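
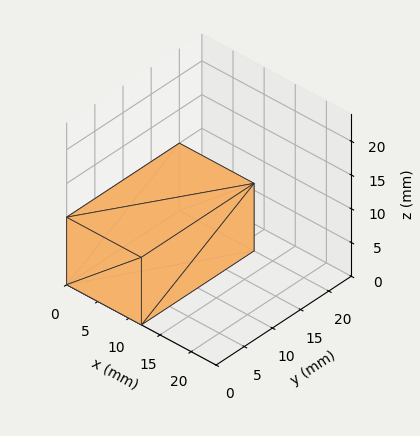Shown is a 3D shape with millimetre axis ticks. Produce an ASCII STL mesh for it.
Reading the render: the shape is a rectangular box, roughly 12 × 20 mm footprint and 10 mm tall (dimensions read to the nearest mm from the axis ticks). For the STL, each face is triangulated and given an outward normal.

solid part
  facet normal 0.0000 0.0000 -1.0000
    outer loop
      vertex 12.0 20.0 0.0
      vertex 12.0 0.0 0.0
      vertex 0.0 0.0 0.0
    endloop
  endfacet
  facet normal 0.0000 0.0000 -1.0000
    outer loop
      vertex 0.0 20.0 0.0
      vertex 12.0 20.0 0.0
      vertex 0.0 0.0 0.0
    endloop
  endfacet
  facet normal 0.0000 0.0000 1.0000
    outer loop
      vertex 0.0 0.0 10.0
      vertex 12.0 0.0 10.0
      vertex 12.0 20.0 10.0
    endloop
  endfacet
  facet normal 0.0000 0.0000 1.0000
    outer loop
      vertex 0.0 0.0 10.0
      vertex 12.0 20.0 10.0
      vertex 0.0 20.0 10.0
    endloop
  endfacet
  facet normal 0.0000 -1.0000 0.0000
    outer loop
      vertex 0.0 0.0 0.0
      vertex 12.0 0.0 0.0
      vertex 12.0 0.0 10.0
    endloop
  endfacet
  facet normal 0.0000 -1.0000 0.0000
    outer loop
      vertex 0.0 0.0 0.0
      vertex 12.0 0.0 10.0
      vertex 0.0 0.0 10.0
    endloop
  endfacet
  facet normal 0.0000 1.0000 0.0000
    outer loop
      vertex 12.0 20.0 10.0
      vertex 12.0 20.0 0.0
      vertex 0.0 20.0 0.0
    endloop
  endfacet
  facet normal 0.0000 1.0000 0.0000
    outer loop
      vertex 0.0 20.0 10.0
      vertex 12.0 20.0 10.0
      vertex 0.0 20.0 0.0
    endloop
  endfacet
  facet normal -1.0000 0.0000 0.0000
    outer loop
      vertex 0.0 20.0 10.0
      vertex 0.0 20.0 0.0
      vertex 0.0 0.0 0.0
    endloop
  endfacet
  facet normal -1.0000 0.0000 0.0000
    outer loop
      vertex 0.0 0.0 10.0
      vertex 0.0 20.0 10.0
      vertex 0.0 0.0 0.0
    endloop
  endfacet
  facet normal 1.0000 0.0000 0.0000
    outer loop
      vertex 12.0 0.0 0.0
      vertex 12.0 20.0 0.0
      vertex 12.0 20.0 10.0
    endloop
  endfacet
  facet normal 1.0000 0.0000 0.0000
    outer loop
      vertex 12.0 0.0 0.0
      vertex 12.0 20.0 10.0
      vertex 12.0 0.0 10.0
    endloop
  endfacet
endsolid part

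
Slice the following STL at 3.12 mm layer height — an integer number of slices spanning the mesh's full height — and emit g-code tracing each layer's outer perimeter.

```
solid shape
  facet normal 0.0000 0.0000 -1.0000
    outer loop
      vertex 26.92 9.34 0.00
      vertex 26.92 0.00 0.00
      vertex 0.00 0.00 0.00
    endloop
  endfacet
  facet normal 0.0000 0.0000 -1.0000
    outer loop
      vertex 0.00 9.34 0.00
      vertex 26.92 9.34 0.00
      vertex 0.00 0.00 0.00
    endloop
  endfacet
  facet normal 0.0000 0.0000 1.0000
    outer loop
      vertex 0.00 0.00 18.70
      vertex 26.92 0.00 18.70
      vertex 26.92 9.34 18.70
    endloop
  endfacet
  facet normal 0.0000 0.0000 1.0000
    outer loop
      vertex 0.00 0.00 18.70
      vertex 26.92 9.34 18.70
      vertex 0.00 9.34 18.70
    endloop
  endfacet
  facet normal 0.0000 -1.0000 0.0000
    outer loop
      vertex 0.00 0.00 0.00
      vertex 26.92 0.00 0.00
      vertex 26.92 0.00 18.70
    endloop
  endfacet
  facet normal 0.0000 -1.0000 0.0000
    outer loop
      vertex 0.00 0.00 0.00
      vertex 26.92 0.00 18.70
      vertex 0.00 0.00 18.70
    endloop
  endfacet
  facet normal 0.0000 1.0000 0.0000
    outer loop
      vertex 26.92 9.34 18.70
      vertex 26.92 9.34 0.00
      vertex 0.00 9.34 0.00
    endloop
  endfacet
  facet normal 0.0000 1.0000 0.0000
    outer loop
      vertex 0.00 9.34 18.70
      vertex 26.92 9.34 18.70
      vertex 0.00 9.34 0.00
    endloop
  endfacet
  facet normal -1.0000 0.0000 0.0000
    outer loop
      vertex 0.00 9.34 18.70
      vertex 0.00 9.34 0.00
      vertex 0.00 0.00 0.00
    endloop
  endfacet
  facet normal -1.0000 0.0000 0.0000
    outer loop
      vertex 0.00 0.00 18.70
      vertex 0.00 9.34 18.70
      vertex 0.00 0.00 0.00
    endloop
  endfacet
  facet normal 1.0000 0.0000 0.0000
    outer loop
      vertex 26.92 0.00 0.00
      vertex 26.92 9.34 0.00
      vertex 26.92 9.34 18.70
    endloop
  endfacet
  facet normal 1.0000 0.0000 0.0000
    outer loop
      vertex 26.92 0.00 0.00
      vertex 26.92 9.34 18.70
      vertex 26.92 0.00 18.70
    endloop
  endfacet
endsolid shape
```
; perimeter-only toolpath
G21 ; units = mm
G90 ; absolute positioning
G28 ; home
; layer 1
G0 Z3.12
G0 X0.00 Y0.00
G1 X26.92 Y0.00
G1 X26.92 Y9.34
G1 X0.00 Y9.34
G1 X0.00 Y0.00
; layer 2
G0 Z6.23
G0 X0.00 Y0.00
G1 X26.92 Y0.00
G1 X26.92 Y9.34
G1 X0.00 Y9.34
G1 X0.00 Y0.00
; layer 3
G0 Z9.35
G0 X0.00 Y0.00
G1 X26.92 Y0.00
G1 X26.92 Y9.34
G1 X0.00 Y9.34
G1 X0.00 Y0.00
; layer 4
G0 Z12.47
G0 X0.00 Y0.00
G1 X26.92 Y0.00
G1 X26.92 Y9.34
G1 X0.00 Y9.34
G1 X0.00 Y0.00
; layer 5
G0 Z15.58
G0 X0.00 Y0.00
G1 X26.92 Y0.00
G1 X26.92 Y9.34
G1 X0.00 Y9.34
G1 X0.00 Y0.00
; layer 6
G0 Z18.70
G0 X0.00 Y0.00
G1 X26.92 Y0.00
G1 X26.92 Y9.34
G1 X0.00 Y9.34
G1 X0.00 Y0.00
M2 ; end

The solid is a rectangular box, roughly 26.9 × 9.34 mm footprint and 18.7 mm tall. Slicing at Δz = 3.12 mm — 6 equal slices spanning the solid's height, so layer i sits at z = i·h/6 — gives 6 non-empty perimeters. Each is a 4-segment closed polygon; G0 lifts to the layer z and rapids to the start vertex, then G1 traces the edges.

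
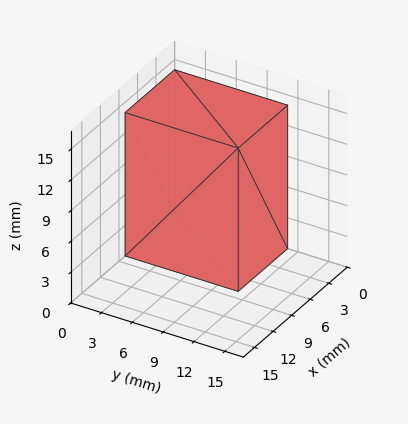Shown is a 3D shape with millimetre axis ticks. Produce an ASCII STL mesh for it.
Reading the render: the shape is a rectangular box, roughly 8 × 11 mm footprint and 14 mm tall (dimensions read to the nearest mm from the axis ticks). For the STL, each face is triangulated and given an outward normal.

solid part
  facet normal 0.0000 0.0000 -1.0000
    outer loop
      vertex 8.000 11.000 0.000
      vertex 8.000 0.000 0.000
      vertex 0.000 0.000 0.000
    endloop
  endfacet
  facet normal 0.0000 0.0000 -1.0000
    outer loop
      vertex 0.000 11.000 0.000
      vertex 8.000 11.000 0.000
      vertex 0.000 0.000 0.000
    endloop
  endfacet
  facet normal 0.0000 0.0000 1.0000
    outer loop
      vertex 0.000 0.000 14.000
      vertex 8.000 0.000 14.000
      vertex 8.000 11.000 14.000
    endloop
  endfacet
  facet normal 0.0000 0.0000 1.0000
    outer loop
      vertex 0.000 0.000 14.000
      vertex 8.000 11.000 14.000
      vertex 0.000 11.000 14.000
    endloop
  endfacet
  facet normal 0.0000 -1.0000 0.0000
    outer loop
      vertex 0.000 0.000 0.000
      vertex 8.000 0.000 0.000
      vertex 8.000 0.000 14.000
    endloop
  endfacet
  facet normal 0.0000 -1.0000 0.0000
    outer loop
      vertex 0.000 0.000 0.000
      vertex 8.000 0.000 14.000
      vertex 0.000 0.000 14.000
    endloop
  endfacet
  facet normal 0.0000 1.0000 0.0000
    outer loop
      vertex 8.000 11.000 14.000
      vertex 8.000 11.000 0.000
      vertex 0.000 11.000 0.000
    endloop
  endfacet
  facet normal 0.0000 1.0000 0.0000
    outer loop
      vertex 0.000 11.000 14.000
      vertex 8.000 11.000 14.000
      vertex 0.000 11.000 0.000
    endloop
  endfacet
  facet normal -1.0000 0.0000 0.0000
    outer loop
      vertex 0.000 11.000 14.000
      vertex 0.000 11.000 0.000
      vertex 0.000 0.000 0.000
    endloop
  endfacet
  facet normal -1.0000 0.0000 0.0000
    outer loop
      vertex 0.000 0.000 14.000
      vertex 0.000 11.000 14.000
      vertex 0.000 0.000 0.000
    endloop
  endfacet
  facet normal 1.0000 0.0000 0.0000
    outer loop
      vertex 8.000 0.000 0.000
      vertex 8.000 11.000 0.000
      vertex 8.000 11.000 14.000
    endloop
  endfacet
  facet normal 1.0000 0.0000 0.0000
    outer loop
      vertex 8.000 0.000 0.000
      vertex 8.000 11.000 14.000
      vertex 8.000 0.000 14.000
    endloop
  endfacet
endsolid part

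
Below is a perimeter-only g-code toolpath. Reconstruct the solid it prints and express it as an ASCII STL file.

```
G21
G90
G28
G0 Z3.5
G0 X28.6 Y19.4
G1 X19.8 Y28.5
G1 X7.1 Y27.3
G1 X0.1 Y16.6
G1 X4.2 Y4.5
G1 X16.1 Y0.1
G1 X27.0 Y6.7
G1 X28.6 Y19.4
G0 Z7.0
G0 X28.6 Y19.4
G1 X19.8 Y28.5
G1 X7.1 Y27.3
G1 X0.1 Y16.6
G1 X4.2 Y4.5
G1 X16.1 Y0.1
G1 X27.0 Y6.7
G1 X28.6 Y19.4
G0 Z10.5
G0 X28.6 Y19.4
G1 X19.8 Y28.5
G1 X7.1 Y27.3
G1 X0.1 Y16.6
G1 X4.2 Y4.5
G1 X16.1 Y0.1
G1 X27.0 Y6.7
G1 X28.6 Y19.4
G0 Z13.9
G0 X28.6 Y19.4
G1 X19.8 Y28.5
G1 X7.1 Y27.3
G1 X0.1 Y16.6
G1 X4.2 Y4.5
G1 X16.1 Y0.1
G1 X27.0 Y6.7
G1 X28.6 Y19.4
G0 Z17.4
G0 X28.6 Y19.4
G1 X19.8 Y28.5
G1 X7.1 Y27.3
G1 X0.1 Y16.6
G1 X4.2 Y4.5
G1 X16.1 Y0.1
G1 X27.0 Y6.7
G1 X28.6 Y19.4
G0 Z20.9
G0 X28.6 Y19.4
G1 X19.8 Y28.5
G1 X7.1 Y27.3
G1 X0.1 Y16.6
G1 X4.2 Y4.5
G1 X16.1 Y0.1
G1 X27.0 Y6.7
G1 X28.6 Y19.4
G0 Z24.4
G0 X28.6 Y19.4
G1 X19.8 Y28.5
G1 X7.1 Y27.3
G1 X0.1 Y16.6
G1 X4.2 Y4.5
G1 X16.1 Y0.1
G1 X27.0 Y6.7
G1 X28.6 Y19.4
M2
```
solid part
  facet normal 0.0000 0.0000 -1.0000
    outer loop
      vertex 7.1 27.3 0.0
      vertex 19.8 28.5 0.0
      vertex 28.6 19.4 0.0
    endloop
  endfacet
  facet normal 0.0000 0.0000 -1.0000
    outer loop
      vertex 0.1 16.6 0.0
      vertex 7.1 27.3 0.0
      vertex 28.6 19.4 0.0
    endloop
  endfacet
  facet normal 0.0000 0.0000 -1.0000
    outer loop
      vertex 4.2 4.5 0.0
      vertex 0.1 16.6 0.0
      vertex 28.6 19.4 0.0
    endloop
  endfacet
  facet normal 0.0000 0.0000 -1.0000
    outer loop
      vertex 16.1 0.1 0.0
      vertex 4.2 4.5 0.0
      vertex 28.6 19.4 0.0
    endloop
  endfacet
  facet normal 0.0000 0.0000 -1.0000
    outer loop
      vertex 27.0 6.7 0.0
      vertex 16.1 0.1 0.0
      vertex 28.6 19.4 0.0
    endloop
  endfacet
  facet normal 0.0000 0.0000 1.0000
    outer loop
      vertex 28.6 19.4 24.4
      vertex 19.8 28.5 24.4
      vertex 7.1 27.3 24.4
    endloop
  endfacet
  facet normal 0.0000 0.0000 1.0000
    outer loop
      vertex 28.6 19.4 24.4
      vertex 7.1 27.3 24.4
      vertex 0.1 16.6 24.4
    endloop
  endfacet
  facet normal 0.0000 0.0000 1.0000
    outer loop
      vertex 28.6 19.4 24.4
      vertex 0.1 16.6 24.4
      vertex 4.2 4.5 24.4
    endloop
  endfacet
  facet normal 0.0000 0.0000 1.0000
    outer loop
      vertex 28.6 19.4 24.4
      vertex 4.2 4.5 24.4
      vertex 16.1 0.1 24.4
    endloop
  endfacet
  facet normal 0.0000 0.0000 1.0000
    outer loop
      vertex 28.6 19.4 24.4
      vertex 16.1 0.1 24.4
      vertex 27.0 6.7 24.4
    endloop
  endfacet
  facet normal 0.7189 0.6952 0.0000
    outer loop
      vertex 28.6 19.4 0.0
      vertex 19.8 28.5 0.0
      vertex 19.8 28.5 24.4
    endloop
  endfacet
  facet normal 0.7189 0.6952 0.0000
    outer loop
      vertex 28.6 19.4 0.0
      vertex 19.8 28.5 24.4
      vertex 28.6 19.4 24.4
    endloop
  endfacet
  facet normal -0.0941 0.9956 0.0000
    outer loop
      vertex 19.8 28.5 0.0
      vertex 7.1 27.3 0.0
      vertex 7.1 27.3 24.4
    endloop
  endfacet
  facet normal -0.0941 0.9956 0.0000
    outer loop
      vertex 19.8 28.5 0.0
      vertex 7.1 27.3 24.4
      vertex 19.8 28.5 24.4
    endloop
  endfacet
  facet normal -0.8368 0.5475 0.0000
    outer loop
      vertex 7.1 27.3 0.0
      vertex 0.1 16.6 0.0
      vertex 0.1 16.6 24.4
    endloop
  endfacet
  facet normal -0.8368 0.5475 0.0000
    outer loop
      vertex 7.1 27.3 0.0
      vertex 0.1 16.6 24.4
      vertex 7.1 27.3 24.4
    endloop
  endfacet
  facet normal -0.9471 -0.3209 0.0000
    outer loop
      vertex 0.1 16.6 0.0
      vertex 4.2 4.5 0.0
      vertex 4.2 4.5 24.4
    endloop
  endfacet
  facet normal -0.9471 -0.3209 0.0000
    outer loop
      vertex 0.1 16.6 0.0
      vertex 4.2 4.5 24.4
      vertex 0.1 16.6 24.4
    endloop
  endfacet
  facet normal -0.3468 -0.9379 0.0000
    outer loop
      vertex 4.2 4.5 0.0
      vertex 16.1 0.1 0.0
      vertex 16.1 0.1 24.4
    endloop
  endfacet
  facet normal -0.3468 -0.9379 0.0000
    outer loop
      vertex 4.2 4.5 0.0
      vertex 16.1 0.1 24.4
      vertex 4.2 4.5 24.4
    endloop
  endfacet
  facet normal 0.5180 -0.8554 0.0000
    outer loop
      vertex 16.1 0.1 0.0
      vertex 27.0 6.7 0.0
      vertex 27.0 6.7 24.4
    endloop
  endfacet
  facet normal 0.5180 -0.8554 0.0000
    outer loop
      vertex 16.1 0.1 0.0
      vertex 27.0 6.7 24.4
      vertex 16.1 0.1 24.4
    endloop
  endfacet
  facet normal 0.9922 -0.1250 0.0000
    outer loop
      vertex 27.0 6.7 0.0
      vertex 28.6 19.4 0.0
      vertex 28.6 19.4 24.4
    endloop
  endfacet
  facet normal 0.9922 -0.1250 0.0000
    outer loop
      vertex 27.0 6.7 0.0
      vertex 28.6 19.4 24.4
      vertex 27.0 6.7 24.4
    endloop
  endfacet
endsolid part

The G0 Z moves step by Δz≈3.5 mm. Every layer's G1 loop is the same polygon, so the solid is a straight extrusion of it from z=0 to z≈24.4. Closing with flat bottom and top caps and triangulating gives 24 facets — a regular 7-sided prism (a cylinder approximated with 7 flat sides), circumscribed radius ≈ 14.7 mm, height ≈ 24.4 mm.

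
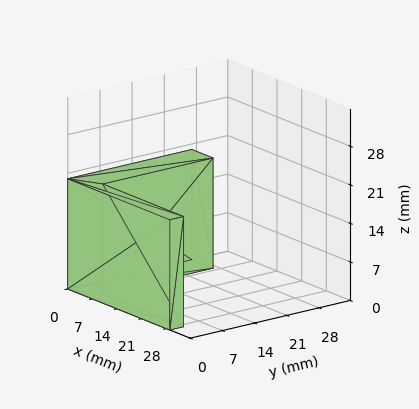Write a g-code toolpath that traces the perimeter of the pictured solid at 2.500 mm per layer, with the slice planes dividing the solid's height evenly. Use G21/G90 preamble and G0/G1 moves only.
Reading the render: the shape is an L-shaped prism: outer 29 × 27 mm, arm thicknesses ≈ 3 mm (horizontal) and 6 mm (vertical), extruded 20 mm in z (dimensions read to the nearest mm from the axis ticks). For the g-code, the solid's height is divided into equal slices at the stated Δz and each level perimeter traced with G1 moves after a G0 lift.

; perimeter-only toolpath
G21 ; units = mm
G90 ; absolute positioning
G28 ; home
; layer 1
G0 Z2.500
G0 X0.000 Y0.000
G1 X29.000 Y0.000
G1 X29.000 Y3.000
G1 X6.000 Y3.000
G1 X6.000 Y27.000
G1 X0.000 Y27.000
G1 X0.000 Y0.000
; layer 2
G0 Z5.000
G0 X0.000 Y0.000
G1 X29.000 Y0.000
G1 X29.000 Y3.000
G1 X6.000 Y3.000
G1 X6.000 Y27.000
G1 X0.000 Y27.000
G1 X0.000 Y0.000
; layer 3
G0 Z7.500
G0 X0.000 Y0.000
G1 X29.000 Y0.000
G1 X29.000 Y3.000
G1 X6.000 Y3.000
G1 X6.000 Y27.000
G1 X0.000 Y27.000
G1 X0.000 Y0.000
; layer 4
G0 Z10.000
G0 X0.000 Y0.000
G1 X29.000 Y0.000
G1 X29.000 Y3.000
G1 X6.000 Y3.000
G1 X6.000 Y27.000
G1 X0.000 Y27.000
G1 X0.000 Y0.000
; layer 5
G0 Z12.500
G0 X0.000 Y0.000
G1 X29.000 Y0.000
G1 X29.000 Y3.000
G1 X6.000 Y3.000
G1 X6.000 Y27.000
G1 X0.000 Y27.000
G1 X0.000 Y0.000
; layer 6
G0 Z15.000
G0 X0.000 Y0.000
G1 X29.000 Y0.000
G1 X29.000 Y3.000
G1 X6.000 Y3.000
G1 X6.000 Y27.000
G1 X0.000 Y27.000
G1 X0.000 Y0.000
; layer 7
G0 Z17.500
G0 X0.000 Y0.000
G1 X29.000 Y0.000
G1 X29.000 Y3.000
G1 X6.000 Y3.000
G1 X6.000 Y27.000
G1 X0.000 Y27.000
G1 X0.000 Y0.000
; layer 8
G0 Z20.000
G0 X0.000 Y0.000
G1 X29.000 Y0.000
G1 X29.000 Y3.000
G1 X6.000 Y3.000
G1 X6.000 Y27.000
G1 X0.000 Y27.000
G1 X0.000 Y0.000
M2 ; end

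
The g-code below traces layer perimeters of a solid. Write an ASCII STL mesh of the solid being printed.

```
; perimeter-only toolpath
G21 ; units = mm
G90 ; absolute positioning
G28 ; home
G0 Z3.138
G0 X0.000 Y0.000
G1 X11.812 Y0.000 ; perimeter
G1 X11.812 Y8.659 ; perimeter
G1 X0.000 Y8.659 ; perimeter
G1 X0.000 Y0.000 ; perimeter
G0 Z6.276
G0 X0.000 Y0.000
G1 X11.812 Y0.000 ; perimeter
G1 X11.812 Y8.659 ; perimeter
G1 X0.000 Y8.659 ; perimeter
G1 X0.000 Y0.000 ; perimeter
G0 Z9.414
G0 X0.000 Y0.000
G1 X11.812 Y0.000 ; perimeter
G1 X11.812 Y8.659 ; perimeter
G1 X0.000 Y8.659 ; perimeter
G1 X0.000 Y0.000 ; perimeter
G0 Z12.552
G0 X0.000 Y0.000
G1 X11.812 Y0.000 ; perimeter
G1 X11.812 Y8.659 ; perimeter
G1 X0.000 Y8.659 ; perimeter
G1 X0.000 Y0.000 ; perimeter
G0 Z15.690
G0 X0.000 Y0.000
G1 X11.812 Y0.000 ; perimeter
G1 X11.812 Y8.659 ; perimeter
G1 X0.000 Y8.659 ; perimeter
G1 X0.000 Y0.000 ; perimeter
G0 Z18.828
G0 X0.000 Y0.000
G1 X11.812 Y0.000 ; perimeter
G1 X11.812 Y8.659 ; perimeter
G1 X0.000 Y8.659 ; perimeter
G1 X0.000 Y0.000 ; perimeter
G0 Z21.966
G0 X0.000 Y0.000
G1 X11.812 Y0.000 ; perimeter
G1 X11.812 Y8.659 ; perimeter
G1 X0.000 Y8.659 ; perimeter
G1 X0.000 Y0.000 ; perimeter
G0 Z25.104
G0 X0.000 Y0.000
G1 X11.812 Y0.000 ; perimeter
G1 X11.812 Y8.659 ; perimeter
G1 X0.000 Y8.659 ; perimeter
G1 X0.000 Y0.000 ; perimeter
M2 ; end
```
solid part
  facet normal 0.0000 0.0000 -1.0000
    outer loop
      vertex 11.812 8.659 0.000
      vertex 11.812 0.000 0.000
      vertex 0.000 0.000 0.000
    endloop
  endfacet
  facet normal 0.0000 0.0000 -1.0000
    outer loop
      vertex 0.000 8.659 0.000
      vertex 11.812 8.659 0.000
      vertex 0.000 0.000 0.000
    endloop
  endfacet
  facet normal 0.0000 0.0000 1.0000
    outer loop
      vertex 0.000 0.000 25.104
      vertex 11.812 0.000 25.104
      vertex 11.812 8.659 25.104
    endloop
  endfacet
  facet normal 0.0000 0.0000 1.0000
    outer loop
      vertex 0.000 0.000 25.104
      vertex 11.812 8.659 25.104
      vertex 0.000 8.659 25.104
    endloop
  endfacet
  facet normal 0.0000 -1.0000 0.0000
    outer loop
      vertex 0.000 0.000 0.000
      vertex 11.812 0.000 0.000
      vertex 11.812 0.000 25.104
    endloop
  endfacet
  facet normal 0.0000 -1.0000 0.0000
    outer loop
      vertex 0.000 0.000 0.000
      vertex 11.812 0.000 25.104
      vertex 0.000 0.000 25.104
    endloop
  endfacet
  facet normal 0.0000 1.0000 0.0000
    outer loop
      vertex 11.812 8.659 25.104
      vertex 11.812 8.659 0.000
      vertex 0.000 8.659 0.000
    endloop
  endfacet
  facet normal 0.0000 1.0000 0.0000
    outer loop
      vertex 0.000 8.659 25.104
      vertex 11.812 8.659 25.104
      vertex 0.000 8.659 0.000
    endloop
  endfacet
  facet normal -1.0000 0.0000 0.0000
    outer loop
      vertex 0.000 8.659 25.104
      vertex 0.000 8.659 0.000
      vertex 0.000 0.000 0.000
    endloop
  endfacet
  facet normal -1.0000 0.0000 0.0000
    outer loop
      vertex 0.000 0.000 25.104
      vertex 0.000 8.659 25.104
      vertex 0.000 0.000 0.000
    endloop
  endfacet
  facet normal 1.0000 0.0000 0.0000
    outer loop
      vertex 11.812 0.000 0.000
      vertex 11.812 8.659 0.000
      vertex 11.812 8.659 25.104
    endloop
  endfacet
  facet normal 1.0000 0.0000 0.0000
    outer loop
      vertex 11.812 0.000 0.000
      vertex 11.812 8.659 25.104
      vertex 11.812 0.000 25.104
    endloop
  endfacet
endsolid part

The G0 Z moves step by Δz≈3.138 mm. Every layer's G1 loop is the same polygon, so the solid is a straight extrusion of it from z=0 to z≈25.1. Closing with flat bottom and top caps and triangulating gives 12 facets — a rectangular box, roughly 11.8 × 8.66 mm footprint and 25.1 mm tall.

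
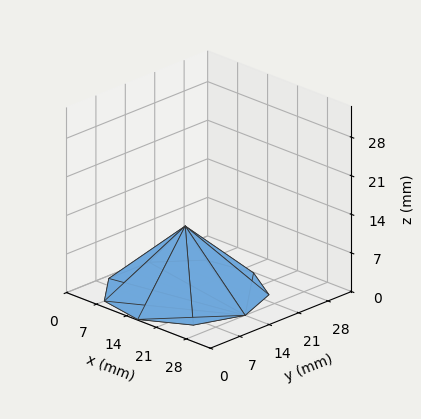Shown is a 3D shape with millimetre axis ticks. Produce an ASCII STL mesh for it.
Reading the render: the shape is a regular 9-sided pyramid, base circumscribed radius ≈ 14 mm, apex at z ≈ 12 mm (dimensions read to the nearest mm from the axis ticks). For the STL, each face is triangulated and given an outward normal.

solid part
  facet normal 0.0000 0.0000 -1.0000
    outer loop
      vertex 16.431 27.787 0.000
      vertex 24.725 22.999 0.000
      vertex 28.000 14.000 0.000
    endloop
  endfacet
  facet normal 0.0000 0.0000 -1.0000
    outer loop
      vertex 7.000 26.124 0.000
      vertex 16.431 27.787 0.000
      vertex 28.000 14.000 0.000
    endloop
  endfacet
  facet normal 0.0000 0.0000 -1.0000
    outer loop
      vertex 0.844 18.788 0.000
      vertex 7.000 26.124 0.000
      vertex 28.000 14.000 0.000
    endloop
  endfacet
  facet normal 0.0000 0.0000 -1.0000
    outer loop
      vertex 0.844 9.212 0.000
      vertex 0.844 18.788 0.000
      vertex 28.000 14.000 0.000
    endloop
  endfacet
  facet normal 0.0000 0.0000 -1.0000
    outer loop
      vertex 7.000 1.876 0.000
      vertex 0.844 9.212 0.000
      vertex 28.000 14.000 0.000
    endloop
  endfacet
  facet normal 0.0000 0.0000 -1.0000
    outer loop
      vertex 16.431 0.213 0.000
      vertex 7.000 1.876 0.000
      vertex 28.000 14.000 0.000
    endloop
  endfacet
  facet normal 0.0000 0.0000 -1.0000
    outer loop
      vertex 24.725 5.001 0.000
      vertex 16.431 0.213 0.000
      vertex 28.000 14.000 0.000
    endloop
  endfacet
  facet normal 0.6333 0.2305 0.7388
    outer loop
      vertex 28.000 14.000 0.000
      vertex 24.725 22.999 0.000
      vertex 14.000 14.000 12.000
    endloop
  endfacet
  facet normal 0.3369 0.5836 0.7388
    outer loop
      vertex 24.725 22.999 0.000
      vertex 16.431 27.787 0.000
      vertex 14.000 14.000 12.000
    endloop
  endfacet
  facet normal -0.1170 0.6637 0.7388
    outer loop
      vertex 16.431 27.787 0.000
      vertex 7.000 26.124 0.000
      vertex 14.000 14.000 12.000
    endloop
  endfacet
  facet normal -0.5162 0.4332 0.7388
    outer loop
      vertex 7.000 26.124 0.000
      vertex 0.844 18.788 0.000
      vertex 14.000 14.000 12.000
    endloop
  endfacet
  facet normal -0.6739 0.0000 0.7388
    outer loop
      vertex 0.844 18.788 0.000
      vertex 0.844 9.212 0.000
      vertex 14.000 14.000 12.000
    endloop
  endfacet
  facet normal -0.5162 -0.4332 0.7388
    outer loop
      vertex 0.844 9.212 0.000
      vertex 7.000 1.876 0.000
      vertex 14.000 14.000 12.000
    endloop
  endfacet
  facet normal -0.1170 -0.6637 0.7388
    outer loop
      vertex 7.000 1.876 0.000
      vertex 16.431 0.213 0.000
      vertex 14.000 14.000 12.000
    endloop
  endfacet
  facet normal 0.3369 -0.5836 0.7388
    outer loop
      vertex 16.431 0.213 0.000
      vertex 24.725 5.001 0.000
      vertex 14.000 14.000 12.000
    endloop
  endfacet
  facet normal 0.6333 -0.2305 0.7388
    outer loop
      vertex 24.725 5.001 0.000
      vertex 28.000 14.000 0.000
      vertex 14.000 14.000 12.000
    endloop
  endfacet
endsolid part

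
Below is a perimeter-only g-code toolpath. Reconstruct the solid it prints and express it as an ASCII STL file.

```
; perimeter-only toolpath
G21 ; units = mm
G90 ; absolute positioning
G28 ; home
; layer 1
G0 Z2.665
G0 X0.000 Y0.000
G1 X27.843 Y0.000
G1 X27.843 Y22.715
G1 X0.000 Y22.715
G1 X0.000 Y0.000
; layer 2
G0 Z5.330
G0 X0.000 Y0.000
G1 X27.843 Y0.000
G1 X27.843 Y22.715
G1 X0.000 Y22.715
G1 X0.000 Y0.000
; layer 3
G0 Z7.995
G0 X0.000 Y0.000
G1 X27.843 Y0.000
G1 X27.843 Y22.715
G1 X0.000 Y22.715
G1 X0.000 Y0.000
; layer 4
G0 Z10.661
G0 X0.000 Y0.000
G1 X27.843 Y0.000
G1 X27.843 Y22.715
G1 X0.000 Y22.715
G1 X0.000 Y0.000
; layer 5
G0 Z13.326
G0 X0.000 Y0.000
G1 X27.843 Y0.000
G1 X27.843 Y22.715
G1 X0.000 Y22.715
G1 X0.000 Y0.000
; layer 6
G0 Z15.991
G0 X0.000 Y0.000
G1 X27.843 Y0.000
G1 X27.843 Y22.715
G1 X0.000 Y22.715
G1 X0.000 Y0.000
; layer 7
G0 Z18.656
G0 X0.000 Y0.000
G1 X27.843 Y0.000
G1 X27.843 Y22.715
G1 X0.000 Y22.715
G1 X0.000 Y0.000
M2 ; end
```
solid part
  facet normal 0.0000 0.0000 -1.0000
    outer loop
      vertex 27.843 22.715 0.000
      vertex 27.843 0.000 0.000
      vertex 0.000 0.000 0.000
    endloop
  endfacet
  facet normal 0.0000 0.0000 -1.0000
    outer loop
      vertex 0.000 22.715 0.000
      vertex 27.843 22.715 0.000
      vertex 0.000 0.000 0.000
    endloop
  endfacet
  facet normal 0.0000 0.0000 1.0000
    outer loop
      vertex 0.000 0.000 18.656
      vertex 27.843 0.000 18.656
      vertex 27.843 22.715 18.656
    endloop
  endfacet
  facet normal 0.0000 0.0000 1.0000
    outer loop
      vertex 0.000 0.000 18.656
      vertex 27.843 22.715 18.656
      vertex 0.000 22.715 18.656
    endloop
  endfacet
  facet normal 0.0000 -1.0000 0.0000
    outer loop
      vertex 0.000 0.000 0.000
      vertex 27.843 0.000 0.000
      vertex 27.843 0.000 18.656
    endloop
  endfacet
  facet normal 0.0000 -1.0000 0.0000
    outer loop
      vertex 0.000 0.000 0.000
      vertex 27.843 0.000 18.656
      vertex 0.000 0.000 18.656
    endloop
  endfacet
  facet normal 0.0000 1.0000 0.0000
    outer loop
      vertex 27.843 22.715 18.656
      vertex 27.843 22.715 0.000
      vertex 0.000 22.715 0.000
    endloop
  endfacet
  facet normal 0.0000 1.0000 0.0000
    outer loop
      vertex 0.000 22.715 18.656
      vertex 27.843 22.715 18.656
      vertex 0.000 22.715 0.000
    endloop
  endfacet
  facet normal -1.0000 0.0000 0.0000
    outer loop
      vertex 0.000 22.715 18.656
      vertex 0.000 22.715 0.000
      vertex 0.000 0.000 0.000
    endloop
  endfacet
  facet normal -1.0000 0.0000 0.0000
    outer loop
      vertex 0.000 0.000 18.656
      vertex 0.000 22.715 18.656
      vertex 0.000 0.000 0.000
    endloop
  endfacet
  facet normal 1.0000 0.0000 0.0000
    outer loop
      vertex 27.843 0.000 0.000
      vertex 27.843 22.715 0.000
      vertex 27.843 22.715 18.656
    endloop
  endfacet
  facet normal 1.0000 0.0000 0.0000
    outer loop
      vertex 27.843 0.000 0.000
      vertex 27.843 22.715 18.656
      vertex 27.843 0.000 18.656
    endloop
  endfacet
endsolid part

The G0 Z moves step by Δz≈2.665 mm. Every layer's G1 loop is the same polygon, so the solid is a straight extrusion of it from z=0 to z≈18.7. Closing with flat bottom and top caps and triangulating gives 12 facets — a rectangular box, roughly 27.8 × 22.7 mm footprint and 18.7 mm tall.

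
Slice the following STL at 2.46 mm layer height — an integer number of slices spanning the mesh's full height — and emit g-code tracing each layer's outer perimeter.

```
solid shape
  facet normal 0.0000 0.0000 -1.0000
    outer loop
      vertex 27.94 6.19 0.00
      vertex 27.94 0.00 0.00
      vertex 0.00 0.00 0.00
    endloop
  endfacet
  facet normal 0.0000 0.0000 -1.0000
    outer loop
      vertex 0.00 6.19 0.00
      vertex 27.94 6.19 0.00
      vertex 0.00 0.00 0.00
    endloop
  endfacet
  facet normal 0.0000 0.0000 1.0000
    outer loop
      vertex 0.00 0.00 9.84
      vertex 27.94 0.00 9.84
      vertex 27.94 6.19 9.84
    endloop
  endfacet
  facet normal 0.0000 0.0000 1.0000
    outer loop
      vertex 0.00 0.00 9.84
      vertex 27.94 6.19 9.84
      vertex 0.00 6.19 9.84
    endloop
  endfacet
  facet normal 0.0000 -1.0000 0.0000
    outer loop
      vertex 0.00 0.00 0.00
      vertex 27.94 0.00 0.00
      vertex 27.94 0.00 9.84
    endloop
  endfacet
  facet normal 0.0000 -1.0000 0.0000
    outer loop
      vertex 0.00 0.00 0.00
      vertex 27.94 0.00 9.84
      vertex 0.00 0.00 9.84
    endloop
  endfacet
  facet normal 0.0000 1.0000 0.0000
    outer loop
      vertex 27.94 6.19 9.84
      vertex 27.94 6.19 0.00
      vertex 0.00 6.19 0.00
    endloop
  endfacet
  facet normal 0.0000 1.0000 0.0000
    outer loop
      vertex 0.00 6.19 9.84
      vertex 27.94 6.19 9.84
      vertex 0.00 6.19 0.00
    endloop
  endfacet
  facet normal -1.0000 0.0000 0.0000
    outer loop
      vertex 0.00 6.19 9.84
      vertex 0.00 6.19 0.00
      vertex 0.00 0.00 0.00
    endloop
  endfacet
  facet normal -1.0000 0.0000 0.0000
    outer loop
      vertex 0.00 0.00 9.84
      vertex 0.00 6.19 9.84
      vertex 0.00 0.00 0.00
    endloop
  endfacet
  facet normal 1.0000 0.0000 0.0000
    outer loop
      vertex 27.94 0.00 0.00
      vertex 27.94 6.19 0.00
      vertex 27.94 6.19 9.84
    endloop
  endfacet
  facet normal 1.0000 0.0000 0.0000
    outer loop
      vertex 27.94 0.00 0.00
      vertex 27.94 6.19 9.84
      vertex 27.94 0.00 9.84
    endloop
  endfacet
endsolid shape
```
; perimeter-only toolpath
G21 ; units = mm
G90 ; absolute positioning
G28 ; home
; layer 1
G0 Z2.46
G0 X0.00 Y0.00
G1 X27.94 Y0.00
G1 X27.94 Y6.19
G1 X0.00 Y6.19
G1 X0.00 Y0.00
; layer 2
G0 Z4.92
G0 X0.00 Y0.00
G1 X27.94 Y0.00
G1 X27.94 Y6.19
G1 X0.00 Y6.19
G1 X0.00 Y0.00
; layer 3
G0 Z7.38
G0 X0.00 Y0.00
G1 X27.94 Y0.00
G1 X27.94 Y6.19
G1 X0.00 Y6.19
G1 X0.00 Y0.00
; layer 4
G0 Z9.84
G0 X0.00 Y0.00
G1 X27.94 Y0.00
G1 X27.94 Y6.19
G1 X0.00 Y6.19
G1 X0.00 Y0.00
M2 ; end

The solid is a rectangular box, roughly 27.9 × 6.19 mm footprint and 9.84 mm tall. Slicing at Δz = 2.46 mm — 4 equal slices spanning the solid's height, so layer i sits at z = i·h/4 — gives 4 non-empty perimeters. Each is a 4-segment closed polygon; G0 lifts to the layer z and rapids to the start vertex, then G1 traces the edges.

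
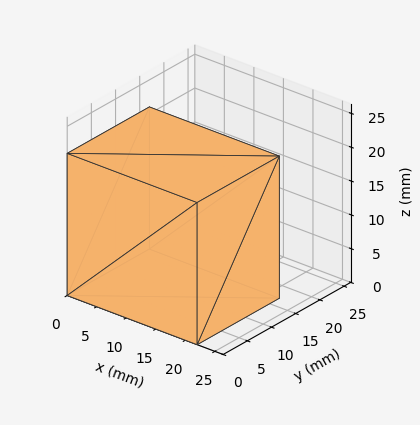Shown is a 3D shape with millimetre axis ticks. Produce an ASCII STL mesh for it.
Reading the render: the shape is a rectangular box, roughly 22 × 17 mm footprint and 21 mm tall (dimensions read to the nearest mm from the axis ticks). For the STL, each face is triangulated and given an outward normal.

solid part
  facet normal 0.0000 0.0000 -1.0000
    outer loop
      vertex 22.00 17.00 0.00
      vertex 22.00 0.00 0.00
      vertex 0.00 0.00 0.00
    endloop
  endfacet
  facet normal 0.0000 0.0000 -1.0000
    outer loop
      vertex 0.00 17.00 0.00
      vertex 22.00 17.00 0.00
      vertex 0.00 0.00 0.00
    endloop
  endfacet
  facet normal 0.0000 0.0000 1.0000
    outer loop
      vertex 0.00 0.00 21.00
      vertex 22.00 0.00 21.00
      vertex 22.00 17.00 21.00
    endloop
  endfacet
  facet normal 0.0000 0.0000 1.0000
    outer loop
      vertex 0.00 0.00 21.00
      vertex 22.00 17.00 21.00
      vertex 0.00 17.00 21.00
    endloop
  endfacet
  facet normal 0.0000 -1.0000 0.0000
    outer loop
      vertex 0.00 0.00 0.00
      vertex 22.00 0.00 0.00
      vertex 22.00 0.00 21.00
    endloop
  endfacet
  facet normal 0.0000 -1.0000 0.0000
    outer loop
      vertex 0.00 0.00 0.00
      vertex 22.00 0.00 21.00
      vertex 0.00 0.00 21.00
    endloop
  endfacet
  facet normal 0.0000 1.0000 0.0000
    outer loop
      vertex 22.00 17.00 21.00
      vertex 22.00 17.00 0.00
      vertex 0.00 17.00 0.00
    endloop
  endfacet
  facet normal 0.0000 1.0000 0.0000
    outer loop
      vertex 0.00 17.00 21.00
      vertex 22.00 17.00 21.00
      vertex 0.00 17.00 0.00
    endloop
  endfacet
  facet normal -1.0000 0.0000 0.0000
    outer loop
      vertex 0.00 17.00 21.00
      vertex 0.00 17.00 0.00
      vertex 0.00 0.00 0.00
    endloop
  endfacet
  facet normal -1.0000 0.0000 0.0000
    outer loop
      vertex 0.00 0.00 21.00
      vertex 0.00 17.00 21.00
      vertex 0.00 0.00 0.00
    endloop
  endfacet
  facet normal 1.0000 0.0000 0.0000
    outer loop
      vertex 22.00 0.00 0.00
      vertex 22.00 17.00 0.00
      vertex 22.00 17.00 21.00
    endloop
  endfacet
  facet normal 1.0000 0.0000 0.0000
    outer loop
      vertex 22.00 0.00 0.00
      vertex 22.00 17.00 21.00
      vertex 22.00 0.00 21.00
    endloop
  endfacet
endsolid part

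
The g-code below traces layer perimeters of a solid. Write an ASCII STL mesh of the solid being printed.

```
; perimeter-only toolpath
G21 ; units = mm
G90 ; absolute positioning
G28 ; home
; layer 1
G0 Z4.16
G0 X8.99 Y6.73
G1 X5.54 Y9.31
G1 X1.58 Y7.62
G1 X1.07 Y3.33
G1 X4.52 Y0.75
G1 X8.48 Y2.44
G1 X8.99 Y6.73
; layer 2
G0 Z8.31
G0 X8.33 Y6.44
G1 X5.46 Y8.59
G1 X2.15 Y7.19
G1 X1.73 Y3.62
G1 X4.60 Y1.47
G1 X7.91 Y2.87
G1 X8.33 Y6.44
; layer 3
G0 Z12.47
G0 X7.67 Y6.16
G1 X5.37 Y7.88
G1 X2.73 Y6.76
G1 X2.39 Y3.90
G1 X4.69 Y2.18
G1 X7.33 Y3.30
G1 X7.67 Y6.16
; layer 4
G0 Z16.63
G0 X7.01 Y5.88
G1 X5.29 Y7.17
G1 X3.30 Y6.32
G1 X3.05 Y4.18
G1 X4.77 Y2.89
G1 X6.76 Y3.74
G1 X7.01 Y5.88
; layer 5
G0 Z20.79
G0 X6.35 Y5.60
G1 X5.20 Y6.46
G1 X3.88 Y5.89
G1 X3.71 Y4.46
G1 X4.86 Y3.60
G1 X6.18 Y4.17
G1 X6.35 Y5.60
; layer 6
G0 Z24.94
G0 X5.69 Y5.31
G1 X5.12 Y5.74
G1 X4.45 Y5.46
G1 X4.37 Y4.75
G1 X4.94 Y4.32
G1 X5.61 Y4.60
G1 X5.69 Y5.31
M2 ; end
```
solid part
  facet normal 0.0000 0.0000 -1.0000
    outer loop
      vertex 1.00 8.05 0.00
      vertex 5.63 10.02 0.00
      vertex 9.65 7.01 0.00
    endloop
  endfacet
  facet normal 0.0000 0.0000 -1.0000
    outer loop
      vertex 0.41 3.05 0.00
      vertex 1.00 8.05 0.00
      vertex 9.65 7.01 0.00
    endloop
  endfacet
  facet normal 0.0000 0.0000 -1.0000
    outer loop
      vertex 4.43 0.04 0.00
      vertex 0.41 3.05 0.00
      vertex 9.65 7.01 0.00
    endloop
  endfacet
  facet normal 0.0000 0.0000 -1.0000
    outer loop
      vertex 9.06 2.01 0.00
      vertex 4.43 0.04 0.00
      vertex 9.65 7.01 0.00
    endloop
  endfacet
  facet normal 0.5928 0.7917 0.1480
    outer loop
      vertex 9.65 7.01 0.00
      vertex 5.63 10.02 0.00
      vertex 5.03 5.03 29.10
    endloop
  endfacet
  facet normal -0.3872 0.9100 0.1481
    outer loop
      vertex 5.63 10.02 0.00
      vertex 1.00 8.05 0.00
      vertex 5.03 5.03 29.10
    endloop
  endfacet
  facet normal -0.9822 0.1159 0.1480
    outer loop
      vertex 1.00 8.05 0.00
      vertex 0.41 3.05 0.00
      vertex 5.03 5.03 29.10
    endloop
  endfacet
  facet normal -0.5928 -0.7917 0.1480
    outer loop
      vertex 0.41 3.05 0.00
      vertex 4.43 0.04 0.00
      vertex 5.03 5.03 29.10
    endloop
  endfacet
  facet normal 0.3872 -0.9100 0.1481
    outer loop
      vertex 4.43 0.04 0.00
      vertex 9.06 2.01 0.00
      vertex 5.03 5.03 29.10
    endloop
  endfacet
  facet normal 0.9822 -0.1159 0.1480
    outer loop
      vertex 9.06 2.01 0.00
      vertex 9.65 7.01 0.00
      vertex 5.03 5.03 29.10
    endloop
  endfacet
endsolid part

The G0 Z moves step by Δz≈4.16 mm. The G1 loops shrink linearly with z, so the solid tapers from its base footprint up to z≈29.1. Closing with a flat bottom cap and the tapered top and triangulating gives 10 facets — a regular 6-sided pyramid, base circumscribed radius ≈ 5.03 mm, apex at z ≈ 29.1 mm.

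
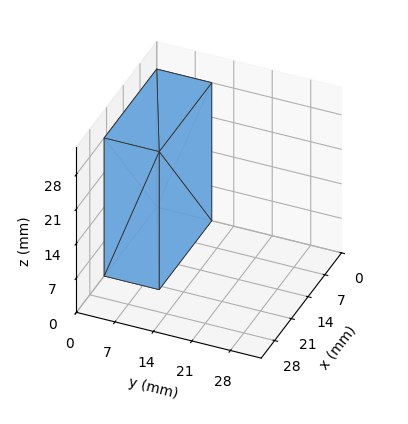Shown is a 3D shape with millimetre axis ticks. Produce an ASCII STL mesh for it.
Reading the render: the shape is a rectangular box, roughly 22 × 10 mm footprint and 28 mm tall (dimensions read to the nearest mm from the axis ticks). For the STL, each face is triangulated and given an outward normal.

solid part
  facet normal 0.0000 0.0000 -1.0000
    outer loop
      vertex 22.0 10.0 0.0
      vertex 22.0 0.0 0.0
      vertex 0.0 0.0 0.0
    endloop
  endfacet
  facet normal 0.0000 0.0000 -1.0000
    outer loop
      vertex 0.0 10.0 0.0
      vertex 22.0 10.0 0.0
      vertex 0.0 0.0 0.0
    endloop
  endfacet
  facet normal 0.0000 0.0000 1.0000
    outer loop
      vertex 0.0 0.0 28.0
      vertex 22.0 0.0 28.0
      vertex 22.0 10.0 28.0
    endloop
  endfacet
  facet normal 0.0000 0.0000 1.0000
    outer loop
      vertex 0.0 0.0 28.0
      vertex 22.0 10.0 28.0
      vertex 0.0 10.0 28.0
    endloop
  endfacet
  facet normal 0.0000 -1.0000 0.0000
    outer loop
      vertex 0.0 0.0 0.0
      vertex 22.0 0.0 0.0
      vertex 22.0 0.0 28.0
    endloop
  endfacet
  facet normal 0.0000 -1.0000 0.0000
    outer loop
      vertex 0.0 0.0 0.0
      vertex 22.0 0.0 28.0
      vertex 0.0 0.0 28.0
    endloop
  endfacet
  facet normal 0.0000 1.0000 0.0000
    outer loop
      vertex 22.0 10.0 28.0
      vertex 22.0 10.0 0.0
      vertex 0.0 10.0 0.0
    endloop
  endfacet
  facet normal 0.0000 1.0000 0.0000
    outer loop
      vertex 0.0 10.0 28.0
      vertex 22.0 10.0 28.0
      vertex 0.0 10.0 0.0
    endloop
  endfacet
  facet normal -1.0000 0.0000 0.0000
    outer loop
      vertex 0.0 10.0 28.0
      vertex 0.0 10.0 0.0
      vertex 0.0 0.0 0.0
    endloop
  endfacet
  facet normal -1.0000 0.0000 0.0000
    outer loop
      vertex 0.0 0.0 28.0
      vertex 0.0 10.0 28.0
      vertex 0.0 0.0 0.0
    endloop
  endfacet
  facet normal 1.0000 0.0000 0.0000
    outer loop
      vertex 22.0 0.0 0.0
      vertex 22.0 10.0 0.0
      vertex 22.0 10.0 28.0
    endloop
  endfacet
  facet normal 1.0000 0.0000 0.0000
    outer loop
      vertex 22.0 0.0 0.0
      vertex 22.0 10.0 28.0
      vertex 22.0 0.0 28.0
    endloop
  endfacet
endsolid part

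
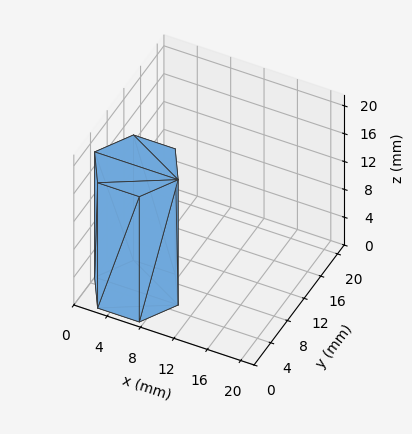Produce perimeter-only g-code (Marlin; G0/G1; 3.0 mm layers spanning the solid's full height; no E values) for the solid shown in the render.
Reading the render: the shape is a regular 6-sided prism (a cylinder approximated with 6 flat sides), circumscribed radius ≈ 5 mm, height ≈ 18 mm (dimensions read to the nearest mm from the axis ticks). For the g-code, the solid's height is divided into equal slices at the stated Δz and each level perimeter traced with G1 moves after a G0 lift.

; perimeter-only toolpath
G21 ; units = mm
G90 ; absolute positioning
G28 ; home
; layer 1
G0 Z3.0
G0 X10.0 Y5.0
G1 X7.5 Y9.3
G1 X2.5 Y9.3
G1 X0.0 Y5.0
G1 X2.5 Y0.7
G1 X7.5 Y0.7
G1 X10.0 Y5.0
; layer 2
G0 Z6.0
G0 X10.0 Y5.0
G1 X7.5 Y9.3
G1 X2.5 Y9.3
G1 X0.0 Y5.0
G1 X2.5 Y0.7
G1 X7.5 Y0.7
G1 X10.0 Y5.0
; layer 3
G0 Z9.0
G0 X10.0 Y5.0
G1 X7.5 Y9.3
G1 X2.5 Y9.3
G1 X0.0 Y5.0
G1 X2.5 Y0.7
G1 X7.5 Y0.7
G1 X10.0 Y5.0
; layer 4
G0 Z12.0
G0 X10.0 Y5.0
G1 X7.5 Y9.3
G1 X2.5 Y9.3
G1 X0.0 Y5.0
G1 X2.5 Y0.7
G1 X7.5 Y0.7
G1 X10.0 Y5.0
; layer 5
G0 Z15.0
G0 X10.0 Y5.0
G1 X7.5 Y9.3
G1 X2.5 Y9.3
G1 X0.0 Y5.0
G1 X2.5 Y0.7
G1 X7.5 Y0.7
G1 X10.0 Y5.0
; layer 6
G0 Z18.0
G0 X10.0 Y5.0
G1 X7.5 Y9.3
G1 X2.5 Y9.3
G1 X0.0 Y5.0
G1 X2.5 Y0.7
G1 X7.5 Y0.7
G1 X10.0 Y5.0
M2 ; end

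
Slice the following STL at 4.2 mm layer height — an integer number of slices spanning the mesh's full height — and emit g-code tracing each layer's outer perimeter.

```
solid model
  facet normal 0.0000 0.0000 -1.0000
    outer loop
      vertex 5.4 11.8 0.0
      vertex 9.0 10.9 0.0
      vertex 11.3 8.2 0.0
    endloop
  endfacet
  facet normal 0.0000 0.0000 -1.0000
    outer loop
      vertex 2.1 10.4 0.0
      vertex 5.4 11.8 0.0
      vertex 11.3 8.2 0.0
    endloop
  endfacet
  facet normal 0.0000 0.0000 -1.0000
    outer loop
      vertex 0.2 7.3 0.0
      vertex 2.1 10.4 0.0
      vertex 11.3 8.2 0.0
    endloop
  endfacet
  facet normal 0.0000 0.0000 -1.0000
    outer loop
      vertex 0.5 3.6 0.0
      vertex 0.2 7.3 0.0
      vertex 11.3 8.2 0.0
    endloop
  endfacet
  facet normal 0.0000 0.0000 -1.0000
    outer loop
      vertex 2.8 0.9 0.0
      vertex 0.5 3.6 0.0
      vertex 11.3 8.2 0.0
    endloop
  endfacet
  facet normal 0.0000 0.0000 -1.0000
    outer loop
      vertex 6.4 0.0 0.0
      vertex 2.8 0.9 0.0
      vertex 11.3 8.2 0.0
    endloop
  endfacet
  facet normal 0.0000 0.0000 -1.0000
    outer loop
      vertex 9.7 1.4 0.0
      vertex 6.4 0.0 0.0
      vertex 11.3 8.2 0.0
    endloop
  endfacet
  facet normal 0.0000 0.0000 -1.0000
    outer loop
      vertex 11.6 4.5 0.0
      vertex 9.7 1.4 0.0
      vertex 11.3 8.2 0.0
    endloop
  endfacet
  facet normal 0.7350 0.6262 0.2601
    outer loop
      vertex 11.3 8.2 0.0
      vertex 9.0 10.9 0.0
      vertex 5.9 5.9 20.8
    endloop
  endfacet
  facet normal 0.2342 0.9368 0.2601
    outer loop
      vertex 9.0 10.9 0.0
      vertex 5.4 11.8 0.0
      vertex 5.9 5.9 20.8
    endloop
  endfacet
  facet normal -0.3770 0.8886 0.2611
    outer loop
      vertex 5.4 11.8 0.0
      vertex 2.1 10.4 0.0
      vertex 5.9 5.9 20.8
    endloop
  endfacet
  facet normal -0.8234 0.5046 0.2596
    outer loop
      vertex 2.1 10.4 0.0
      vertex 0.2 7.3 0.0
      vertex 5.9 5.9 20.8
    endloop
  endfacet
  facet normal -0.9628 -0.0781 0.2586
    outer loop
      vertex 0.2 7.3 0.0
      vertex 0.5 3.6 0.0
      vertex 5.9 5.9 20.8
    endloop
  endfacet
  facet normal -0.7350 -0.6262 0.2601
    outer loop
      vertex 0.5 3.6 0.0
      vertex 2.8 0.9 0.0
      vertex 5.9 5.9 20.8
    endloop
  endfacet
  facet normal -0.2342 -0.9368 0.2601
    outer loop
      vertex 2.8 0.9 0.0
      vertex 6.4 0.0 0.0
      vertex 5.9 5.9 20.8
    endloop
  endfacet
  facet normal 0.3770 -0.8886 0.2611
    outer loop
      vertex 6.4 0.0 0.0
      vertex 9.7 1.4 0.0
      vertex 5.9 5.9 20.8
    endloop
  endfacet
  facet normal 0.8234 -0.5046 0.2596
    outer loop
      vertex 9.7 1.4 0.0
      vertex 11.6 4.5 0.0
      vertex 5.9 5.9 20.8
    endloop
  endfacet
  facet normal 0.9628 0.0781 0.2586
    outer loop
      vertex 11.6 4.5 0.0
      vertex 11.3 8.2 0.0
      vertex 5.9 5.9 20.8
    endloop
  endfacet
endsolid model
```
; perimeter-only toolpath
G21 ; units = mm
G90 ; absolute positioning
G28 ; home
; layer 1
G0 Z4.2
G0 X10.2 Y7.7
G1 X8.4 Y9.9
G1 X5.5 Y10.6
G1 X2.9 Y9.5
G1 X1.3 Y7.0
G1 X1.6 Y4.1
G1 X3.4 Y1.9
G1 X6.3 Y1.2
G1 X8.9 Y2.3
G1 X10.5 Y4.8
G1 X10.2 Y7.7
; layer 2
G0 Z8.3
G0 X9.1 Y7.3
G1 X7.8 Y8.9
G1 X5.6 Y9.4
G1 X3.6 Y8.6
G1 X2.5 Y6.7
G1 X2.7 Y4.5
G1 X4.0 Y2.9
G1 X6.2 Y2.4
G1 X8.2 Y3.2
G1 X9.3 Y5.1
G1 X9.1 Y7.3
; layer 3
G0 Z12.5
G0 X8.1 Y6.8
G1 X7.1 Y7.9
G1 X5.7 Y8.3
G1 X4.4 Y7.7
G1 X3.6 Y6.5
G1 X3.7 Y5.0
G1 X4.7 Y3.9
G1 X6.1 Y3.5
G1 X7.4 Y4.1
G1 X8.2 Y5.3
G1 X8.1 Y6.8
; layer 4
G0 Z16.6
G0 X7.0 Y6.4
G1 X6.5 Y6.9
G1 X5.8 Y7.1
G1 X5.1 Y6.8
G1 X4.8 Y6.2
G1 X4.8 Y5.4
G1 X5.3 Y4.9
G1 X6.0 Y4.7
G1 X6.7 Y5.0
G1 X7.0 Y5.6
G1 X7.0 Y6.4
M2 ; end

The solid is a regular 10-sided pyramid, base circumscribed radius ≈ 5.9 mm, apex at z ≈ 20.8 mm. Slicing at Δz = 4.2 mm — 5 equal slices spanning the solid's height, so layer i sits at z = i·h/5 — gives 4 non-empty perimeters. Each is a 10-segment closed polygon; G0 lifts to the layer z and rapids to the start vertex, then G1 traces the edges. The cross-section shrinks linearly with z (the slice at the apex is degenerate and omitted).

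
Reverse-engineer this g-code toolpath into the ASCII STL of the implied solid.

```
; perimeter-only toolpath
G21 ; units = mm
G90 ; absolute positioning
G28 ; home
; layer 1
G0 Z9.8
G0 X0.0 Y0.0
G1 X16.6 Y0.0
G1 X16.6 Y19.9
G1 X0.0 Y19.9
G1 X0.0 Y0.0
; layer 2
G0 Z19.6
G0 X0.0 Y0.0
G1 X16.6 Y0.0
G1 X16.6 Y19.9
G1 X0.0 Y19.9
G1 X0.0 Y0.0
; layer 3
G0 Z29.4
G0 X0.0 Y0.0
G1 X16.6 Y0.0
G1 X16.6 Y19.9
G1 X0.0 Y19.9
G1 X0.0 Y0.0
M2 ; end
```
solid part
  facet normal 0.0000 0.0000 -1.0000
    outer loop
      vertex 16.6 19.9 0.0
      vertex 16.6 0.0 0.0
      vertex 0.0 0.0 0.0
    endloop
  endfacet
  facet normal 0.0000 0.0000 -1.0000
    outer loop
      vertex 0.0 19.9 0.0
      vertex 16.6 19.9 0.0
      vertex 0.0 0.0 0.0
    endloop
  endfacet
  facet normal 0.0000 0.0000 1.0000
    outer loop
      vertex 0.0 0.0 29.4
      vertex 16.6 0.0 29.4
      vertex 16.6 19.9 29.4
    endloop
  endfacet
  facet normal 0.0000 0.0000 1.0000
    outer loop
      vertex 0.0 0.0 29.4
      vertex 16.6 19.9 29.4
      vertex 0.0 19.9 29.4
    endloop
  endfacet
  facet normal 0.0000 -1.0000 0.0000
    outer loop
      vertex 0.0 0.0 0.0
      vertex 16.6 0.0 0.0
      vertex 16.6 0.0 29.4
    endloop
  endfacet
  facet normal 0.0000 -1.0000 0.0000
    outer loop
      vertex 0.0 0.0 0.0
      vertex 16.6 0.0 29.4
      vertex 0.0 0.0 29.4
    endloop
  endfacet
  facet normal 0.0000 1.0000 0.0000
    outer loop
      vertex 16.6 19.9 29.4
      vertex 16.6 19.9 0.0
      vertex 0.0 19.9 0.0
    endloop
  endfacet
  facet normal 0.0000 1.0000 0.0000
    outer loop
      vertex 0.0 19.9 29.4
      vertex 16.6 19.9 29.4
      vertex 0.0 19.9 0.0
    endloop
  endfacet
  facet normal -1.0000 0.0000 0.0000
    outer loop
      vertex 0.0 19.9 29.4
      vertex 0.0 19.9 0.0
      vertex 0.0 0.0 0.0
    endloop
  endfacet
  facet normal -1.0000 0.0000 0.0000
    outer loop
      vertex 0.0 0.0 29.4
      vertex 0.0 19.9 29.4
      vertex 0.0 0.0 0.0
    endloop
  endfacet
  facet normal 1.0000 0.0000 0.0000
    outer loop
      vertex 16.6 0.0 0.0
      vertex 16.6 19.9 0.0
      vertex 16.6 19.9 29.4
    endloop
  endfacet
  facet normal 1.0000 0.0000 0.0000
    outer loop
      vertex 16.6 0.0 0.0
      vertex 16.6 19.9 29.4
      vertex 16.6 0.0 29.4
    endloop
  endfacet
endsolid part

The G0 Z moves step by Δz≈9.8 mm. Every layer's G1 loop is the same polygon, so the solid is a straight extrusion of it from z=0 to z≈29.4. Closing with flat bottom and top caps and triangulating gives 12 facets — a rectangular box, roughly 16.6 × 19.9 mm footprint and 29.4 mm tall.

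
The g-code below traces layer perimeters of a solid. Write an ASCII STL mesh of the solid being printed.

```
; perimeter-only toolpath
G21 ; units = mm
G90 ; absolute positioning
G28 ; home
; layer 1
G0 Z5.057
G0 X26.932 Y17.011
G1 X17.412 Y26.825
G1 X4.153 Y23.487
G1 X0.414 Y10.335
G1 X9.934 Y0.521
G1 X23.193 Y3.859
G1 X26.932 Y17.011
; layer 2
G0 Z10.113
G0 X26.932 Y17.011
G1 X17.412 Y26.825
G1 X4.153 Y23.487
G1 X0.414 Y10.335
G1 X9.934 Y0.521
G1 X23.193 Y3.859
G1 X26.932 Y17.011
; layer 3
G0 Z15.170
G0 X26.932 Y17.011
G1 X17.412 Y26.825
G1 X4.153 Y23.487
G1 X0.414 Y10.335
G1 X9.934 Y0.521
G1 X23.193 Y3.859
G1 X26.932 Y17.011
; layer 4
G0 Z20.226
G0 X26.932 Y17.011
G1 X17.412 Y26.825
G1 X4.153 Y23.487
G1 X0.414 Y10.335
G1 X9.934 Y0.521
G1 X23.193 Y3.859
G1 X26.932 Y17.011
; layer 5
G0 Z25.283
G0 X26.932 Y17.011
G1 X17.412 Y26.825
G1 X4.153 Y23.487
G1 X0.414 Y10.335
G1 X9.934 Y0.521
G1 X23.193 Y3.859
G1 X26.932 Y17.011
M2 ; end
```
solid part
  facet normal 0.0000 0.0000 -1.0000
    outer loop
      vertex 4.153 23.487 0.000
      vertex 17.412 26.825 0.000
      vertex 26.932 17.011 0.000
    endloop
  endfacet
  facet normal 0.0000 0.0000 -1.0000
    outer loop
      vertex 0.414 10.335 0.000
      vertex 4.153 23.487 0.000
      vertex 26.932 17.011 0.000
    endloop
  endfacet
  facet normal 0.0000 0.0000 -1.0000
    outer loop
      vertex 9.934 0.521 0.000
      vertex 0.414 10.335 0.000
      vertex 26.932 17.011 0.000
    endloop
  endfacet
  facet normal 0.0000 0.0000 -1.0000
    outer loop
      vertex 23.193 3.859 0.000
      vertex 9.934 0.521 0.000
      vertex 26.932 17.011 0.000
    endloop
  endfacet
  facet normal 0.0000 0.0000 1.0000
    outer loop
      vertex 26.932 17.011 25.283
      vertex 17.412 26.825 25.283
      vertex 4.153 23.487 25.283
    endloop
  endfacet
  facet normal 0.0000 0.0000 1.0000
    outer loop
      vertex 26.932 17.011 25.283
      vertex 4.153 23.487 25.283
      vertex 0.414 10.335 25.283
    endloop
  endfacet
  facet normal 0.0000 0.0000 1.0000
    outer loop
      vertex 26.932 17.011 25.283
      vertex 0.414 10.335 25.283
      vertex 9.934 0.521 25.283
    endloop
  endfacet
  facet normal 0.0000 0.0000 1.0000
    outer loop
      vertex 26.932 17.011 25.283
      vertex 9.934 0.521 25.283
      vertex 23.193 3.859 25.283
    endloop
  endfacet
  facet normal 0.7178 0.6963 0.0000
    outer loop
      vertex 26.932 17.011 0.000
      vertex 17.412 26.825 0.000
      vertex 17.412 26.825 25.283
    endloop
  endfacet
  facet normal 0.7178 0.6963 0.0000
    outer loop
      vertex 26.932 17.011 0.000
      vertex 17.412 26.825 25.283
      vertex 26.932 17.011 25.283
    endloop
  endfacet
  facet normal -0.2441 0.9697 0.0000
    outer loop
      vertex 17.412 26.825 0.000
      vertex 4.153 23.487 0.000
      vertex 4.153 23.487 25.283
    endloop
  endfacet
  facet normal -0.2441 0.9697 0.0000
    outer loop
      vertex 17.412 26.825 0.000
      vertex 4.153 23.487 25.283
      vertex 17.412 26.825 25.283
    endloop
  endfacet
  facet normal -0.9619 0.2735 0.0000
    outer loop
      vertex 4.153 23.487 0.000
      vertex 0.414 10.335 0.000
      vertex 0.414 10.335 25.283
    endloop
  endfacet
  facet normal -0.9619 0.2735 0.0000
    outer loop
      vertex 4.153 23.487 0.000
      vertex 0.414 10.335 25.283
      vertex 4.153 23.487 25.283
    endloop
  endfacet
  facet normal -0.7178 -0.6963 0.0000
    outer loop
      vertex 0.414 10.335 0.000
      vertex 9.934 0.521 0.000
      vertex 9.934 0.521 25.283
    endloop
  endfacet
  facet normal -0.7178 -0.6963 0.0000
    outer loop
      vertex 0.414 10.335 0.000
      vertex 9.934 0.521 25.283
      vertex 0.414 10.335 25.283
    endloop
  endfacet
  facet normal 0.2441 -0.9697 0.0000
    outer loop
      vertex 9.934 0.521 0.000
      vertex 23.193 3.859 0.000
      vertex 23.193 3.859 25.283
    endloop
  endfacet
  facet normal 0.2441 -0.9697 0.0000
    outer loop
      vertex 9.934 0.521 0.000
      vertex 23.193 3.859 25.283
      vertex 9.934 0.521 25.283
    endloop
  endfacet
  facet normal 0.9619 -0.2735 0.0000
    outer loop
      vertex 23.193 3.859 0.000
      vertex 26.932 17.011 0.000
      vertex 26.932 17.011 25.283
    endloop
  endfacet
  facet normal 0.9619 -0.2735 0.0000
    outer loop
      vertex 23.193 3.859 0.000
      vertex 26.932 17.011 25.283
      vertex 23.193 3.859 25.283
    endloop
  endfacet
endsolid part

The G0 Z moves step by Δz≈5.057 mm. Every layer's G1 loop is the same polygon, so the solid is a straight extrusion of it from z=0 to z≈25.3. Closing with flat bottom and top caps and triangulating gives 20 facets — a regular 6-sided prism (a cylinder approximated with 6 flat sides), circumscribed radius ≈ 13.7 mm, height ≈ 25.3 mm.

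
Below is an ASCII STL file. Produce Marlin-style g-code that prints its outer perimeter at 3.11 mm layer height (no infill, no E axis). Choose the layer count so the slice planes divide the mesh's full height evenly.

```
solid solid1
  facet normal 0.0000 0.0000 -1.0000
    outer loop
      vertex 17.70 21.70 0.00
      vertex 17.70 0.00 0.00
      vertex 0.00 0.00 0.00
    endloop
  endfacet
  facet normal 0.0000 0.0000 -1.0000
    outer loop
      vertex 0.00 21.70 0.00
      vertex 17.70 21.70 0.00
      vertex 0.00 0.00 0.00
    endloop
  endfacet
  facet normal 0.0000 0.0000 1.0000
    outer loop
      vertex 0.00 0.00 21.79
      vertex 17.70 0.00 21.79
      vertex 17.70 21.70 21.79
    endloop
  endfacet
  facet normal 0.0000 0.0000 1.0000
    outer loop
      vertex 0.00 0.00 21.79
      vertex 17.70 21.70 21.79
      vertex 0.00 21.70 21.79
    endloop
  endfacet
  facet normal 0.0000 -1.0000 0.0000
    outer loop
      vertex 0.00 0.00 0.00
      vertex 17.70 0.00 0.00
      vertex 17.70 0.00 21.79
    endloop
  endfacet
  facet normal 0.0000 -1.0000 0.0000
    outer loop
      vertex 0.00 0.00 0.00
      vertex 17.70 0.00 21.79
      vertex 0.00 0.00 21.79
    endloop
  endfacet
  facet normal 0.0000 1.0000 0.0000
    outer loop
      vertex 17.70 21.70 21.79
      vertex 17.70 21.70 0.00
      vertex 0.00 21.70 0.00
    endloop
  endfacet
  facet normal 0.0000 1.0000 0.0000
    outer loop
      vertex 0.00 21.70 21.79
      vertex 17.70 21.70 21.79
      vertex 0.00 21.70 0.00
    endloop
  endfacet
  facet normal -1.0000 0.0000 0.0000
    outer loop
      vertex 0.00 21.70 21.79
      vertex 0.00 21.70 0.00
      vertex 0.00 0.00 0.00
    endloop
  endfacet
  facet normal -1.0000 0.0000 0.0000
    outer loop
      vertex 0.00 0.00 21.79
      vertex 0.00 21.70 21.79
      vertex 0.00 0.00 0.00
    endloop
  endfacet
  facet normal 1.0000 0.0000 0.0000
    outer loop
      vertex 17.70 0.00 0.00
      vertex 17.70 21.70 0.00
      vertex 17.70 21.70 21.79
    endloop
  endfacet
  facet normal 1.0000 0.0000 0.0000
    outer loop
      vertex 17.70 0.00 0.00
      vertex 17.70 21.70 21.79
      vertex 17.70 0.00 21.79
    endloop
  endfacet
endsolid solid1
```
; perimeter-only toolpath
G21 ; units = mm
G90 ; absolute positioning
G28 ; home
; layer 1
G0 Z3.11
G0 X0.00 Y0.00
G1 X17.70 Y0.00
G1 X17.70 Y21.70
G1 X0.00 Y21.70
G1 X0.00 Y0.00
; layer 2
G0 Z6.23
G0 X0.00 Y0.00
G1 X17.70 Y0.00
G1 X17.70 Y21.70
G1 X0.00 Y21.70
G1 X0.00 Y0.00
; layer 3
G0 Z9.34
G0 X0.00 Y0.00
G1 X17.70 Y0.00
G1 X17.70 Y21.70
G1 X0.00 Y21.70
G1 X0.00 Y0.00
; layer 4
G0 Z12.45
G0 X0.00 Y0.00
G1 X17.70 Y0.00
G1 X17.70 Y21.70
G1 X0.00 Y21.70
G1 X0.00 Y0.00
; layer 5
G0 Z15.56
G0 X0.00 Y0.00
G1 X17.70 Y0.00
G1 X17.70 Y21.70
G1 X0.00 Y21.70
G1 X0.00 Y0.00
; layer 6
G0 Z18.68
G0 X0.00 Y0.00
G1 X17.70 Y0.00
G1 X17.70 Y21.70
G1 X0.00 Y21.70
G1 X0.00 Y0.00
; layer 7
G0 Z21.79
G0 X0.00 Y0.00
G1 X17.70 Y0.00
G1 X17.70 Y21.70
G1 X0.00 Y21.70
G1 X0.00 Y0.00
M2 ; end

The solid is a rectangular box, roughly 17.7 × 21.7 mm footprint and 21.8 mm tall. Slicing at Δz = 3.11 mm — 7 equal slices spanning the solid's height, so layer i sits at z = i·h/7 — gives 7 non-empty perimeters. Each is a 4-segment closed polygon; G0 lifts to the layer z and rapids to the start vertex, then G1 traces the edges.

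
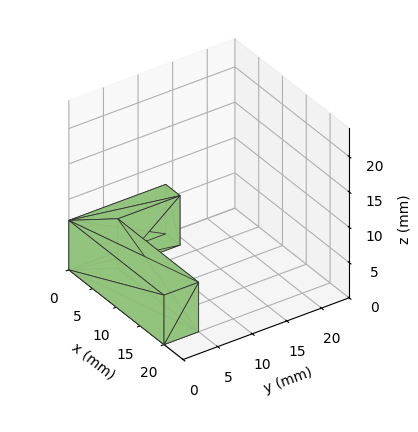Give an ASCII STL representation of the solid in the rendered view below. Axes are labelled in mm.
Reading the render: the shape is an L-shaped prism: outer 20 × 14 mm, arm thicknesses ≈ 5 mm (horizontal) and 3 mm (vertical), extruded 7 mm in z (dimensions read to the nearest mm from the axis ticks). For the STL, each face is triangulated and given an outward normal.

solid part
  facet normal 0.0000 0.0000 -1.0000
    outer loop
      vertex 20.00 5.00 0.00
      vertex 20.00 0.00 0.00
      vertex 0.00 0.00 0.00
    endloop
  endfacet
  facet normal 0.0000 0.0000 -1.0000
    outer loop
      vertex 3.00 5.00 0.00
      vertex 20.00 5.00 0.00
      vertex 0.00 0.00 0.00
    endloop
  endfacet
  facet normal 0.0000 0.0000 -1.0000
    outer loop
      vertex 3.00 14.00 0.00
      vertex 3.00 5.00 0.00
      vertex 0.00 0.00 0.00
    endloop
  endfacet
  facet normal 0.0000 0.0000 -1.0000
    outer loop
      vertex 0.00 14.00 0.00
      vertex 3.00 14.00 0.00
      vertex 0.00 0.00 0.00
    endloop
  endfacet
  facet normal 0.0000 0.0000 1.0000
    outer loop
      vertex 0.00 0.00 7.00
      vertex 20.00 0.00 7.00
      vertex 20.00 5.00 7.00
    endloop
  endfacet
  facet normal 0.0000 0.0000 1.0000
    outer loop
      vertex 0.00 0.00 7.00
      vertex 20.00 5.00 7.00
      vertex 3.00 5.00 7.00
    endloop
  endfacet
  facet normal 0.0000 0.0000 1.0000
    outer loop
      vertex 0.00 0.00 7.00
      vertex 3.00 5.00 7.00
      vertex 3.00 14.00 7.00
    endloop
  endfacet
  facet normal 0.0000 0.0000 1.0000
    outer loop
      vertex 0.00 0.00 7.00
      vertex 3.00 14.00 7.00
      vertex 0.00 14.00 7.00
    endloop
  endfacet
  facet normal 0.0000 -1.0000 0.0000
    outer loop
      vertex 0.00 0.00 0.00
      vertex 20.00 0.00 0.00
      vertex 20.00 0.00 7.00
    endloop
  endfacet
  facet normal 0.0000 -1.0000 0.0000
    outer loop
      vertex 0.00 0.00 0.00
      vertex 20.00 0.00 7.00
      vertex 0.00 0.00 7.00
    endloop
  endfacet
  facet normal 1.0000 0.0000 0.0000
    outer loop
      vertex 20.00 0.00 0.00
      vertex 20.00 5.00 0.00
      vertex 20.00 5.00 7.00
    endloop
  endfacet
  facet normal 1.0000 0.0000 0.0000
    outer loop
      vertex 20.00 0.00 0.00
      vertex 20.00 5.00 7.00
      vertex 20.00 0.00 7.00
    endloop
  endfacet
  facet normal 0.0000 1.0000 0.0000
    outer loop
      vertex 20.00 5.00 0.00
      vertex 3.00 5.00 0.00
      vertex 3.00 5.00 7.00
    endloop
  endfacet
  facet normal 0.0000 1.0000 0.0000
    outer loop
      vertex 20.00 5.00 0.00
      vertex 3.00 5.00 7.00
      vertex 20.00 5.00 7.00
    endloop
  endfacet
  facet normal 1.0000 0.0000 0.0000
    outer loop
      vertex 3.00 5.00 0.00
      vertex 3.00 14.00 0.00
      vertex 3.00 14.00 7.00
    endloop
  endfacet
  facet normal 1.0000 0.0000 0.0000
    outer loop
      vertex 3.00 5.00 0.00
      vertex 3.00 14.00 7.00
      vertex 3.00 5.00 7.00
    endloop
  endfacet
  facet normal 0.0000 1.0000 0.0000
    outer loop
      vertex 3.00 14.00 0.00
      vertex 0.00 14.00 0.00
      vertex 0.00 14.00 7.00
    endloop
  endfacet
  facet normal 0.0000 1.0000 0.0000
    outer loop
      vertex 3.00 14.00 0.00
      vertex 0.00 14.00 7.00
      vertex 3.00 14.00 7.00
    endloop
  endfacet
  facet normal -1.0000 0.0000 0.0000
    outer loop
      vertex 0.00 14.00 0.00
      vertex 0.00 0.00 0.00
      vertex 0.00 0.00 7.00
    endloop
  endfacet
  facet normal -1.0000 0.0000 0.0000
    outer loop
      vertex 0.00 14.00 0.00
      vertex 0.00 0.00 7.00
      vertex 0.00 14.00 7.00
    endloop
  endfacet
endsolid part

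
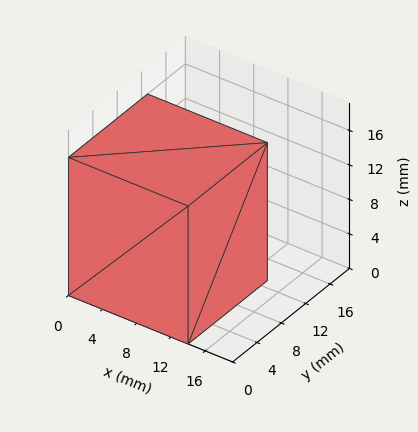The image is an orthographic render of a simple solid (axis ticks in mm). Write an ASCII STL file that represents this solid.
Reading the render: the shape is a rectangular box, roughly 14 × 13 mm footprint and 16 mm tall (dimensions read to the nearest mm from the axis ticks). For the STL, each face is triangulated and given an outward normal.

solid part
  facet normal 0.0000 0.0000 -1.0000
    outer loop
      vertex 14.000 13.000 0.000
      vertex 14.000 0.000 0.000
      vertex 0.000 0.000 0.000
    endloop
  endfacet
  facet normal 0.0000 0.0000 -1.0000
    outer loop
      vertex 0.000 13.000 0.000
      vertex 14.000 13.000 0.000
      vertex 0.000 0.000 0.000
    endloop
  endfacet
  facet normal 0.0000 0.0000 1.0000
    outer loop
      vertex 0.000 0.000 16.000
      vertex 14.000 0.000 16.000
      vertex 14.000 13.000 16.000
    endloop
  endfacet
  facet normal 0.0000 0.0000 1.0000
    outer loop
      vertex 0.000 0.000 16.000
      vertex 14.000 13.000 16.000
      vertex 0.000 13.000 16.000
    endloop
  endfacet
  facet normal 0.0000 -1.0000 0.0000
    outer loop
      vertex 0.000 0.000 0.000
      vertex 14.000 0.000 0.000
      vertex 14.000 0.000 16.000
    endloop
  endfacet
  facet normal 0.0000 -1.0000 0.0000
    outer loop
      vertex 0.000 0.000 0.000
      vertex 14.000 0.000 16.000
      vertex 0.000 0.000 16.000
    endloop
  endfacet
  facet normal 0.0000 1.0000 0.0000
    outer loop
      vertex 14.000 13.000 16.000
      vertex 14.000 13.000 0.000
      vertex 0.000 13.000 0.000
    endloop
  endfacet
  facet normal 0.0000 1.0000 0.0000
    outer loop
      vertex 0.000 13.000 16.000
      vertex 14.000 13.000 16.000
      vertex 0.000 13.000 0.000
    endloop
  endfacet
  facet normal -1.0000 0.0000 0.0000
    outer loop
      vertex 0.000 13.000 16.000
      vertex 0.000 13.000 0.000
      vertex 0.000 0.000 0.000
    endloop
  endfacet
  facet normal -1.0000 0.0000 0.0000
    outer loop
      vertex 0.000 0.000 16.000
      vertex 0.000 13.000 16.000
      vertex 0.000 0.000 0.000
    endloop
  endfacet
  facet normal 1.0000 0.0000 0.0000
    outer loop
      vertex 14.000 0.000 0.000
      vertex 14.000 13.000 0.000
      vertex 14.000 13.000 16.000
    endloop
  endfacet
  facet normal 1.0000 0.0000 0.0000
    outer loop
      vertex 14.000 0.000 0.000
      vertex 14.000 13.000 16.000
      vertex 14.000 0.000 16.000
    endloop
  endfacet
endsolid part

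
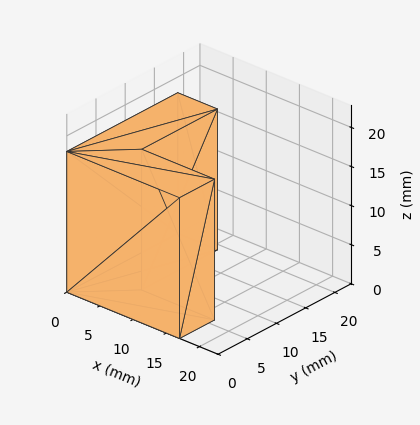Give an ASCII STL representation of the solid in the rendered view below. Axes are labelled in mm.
Reading the render: the shape is an L-shaped prism: outer 17 × 19 mm, arm thicknesses ≈ 6 mm (horizontal) and 6 mm (vertical), extruded 18 mm in z (dimensions read to the nearest mm from the axis ticks). For the STL, each face is triangulated and given an outward normal.

solid part
  facet normal 0.0000 0.0000 -1.0000
    outer loop
      vertex 17.000 6.000 0.000
      vertex 17.000 0.000 0.000
      vertex 0.000 0.000 0.000
    endloop
  endfacet
  facet normal 0.0000 0.0000 -1.0000
    outer loop
      vertex 6.000 6.000 0.000
      vertex 17.000 6.000 0.000
      vertex 0.000 0.000 0.000
    endloop
  endfacet
  facet normal 0.0000 0.0000 -1.0000
    outer loop
      vertex 6.000 19.000 0.000
      vertex 6.000 6.000 0.000
      vertex 0.000 0.000 0.000
    endloop
  endfacet
  facet normal 0.0000 0.0000 -1.0000
    outer loop
      vertex 0.000 19.000 0.000
      vertex 6.000 19.000 0.000
      vertex 0.000 0.000 0.000
    endloop
  endfacet
  facet normal 0.0000 0.0000 1.0000
    outer loop
      vertex 0.000 0.000 18.000
      vertex 17.000 0.000 18.000
      vertex 17.000 6.000 18.000
    endloop
  endfacet
  facet normal 0.0000 0.0000 1.0000
    outer loop
      vertex 0.000 0.000 18.000
      vertex 17.000 6.000 18.000
      vertex 6.000 6.000 18.000
    endloop
  endfacet
  facet normal 0.0000 0.0000 1.0000
    outer loop
      vertex 0.000 0.000 18.000
      vertex 6.000 6.000 18.000
      vertex 6.000 19.000 18.000
    endloop
  endfacet
  facet normal 0.0000 0.0000 1.0000
    outer loop
      vertex 0.000 0.000 18.000
      vertex 6.000 19.000 18.000
      vertex 0.000 19.000 18.000
    endloop
  endfacet
  facet normal 0.0000 -1.0000 0.0000
    outer loop
      vertex 0.000 0.000 0.000
      vertex 17.000 0.000 0.000
      vertex 17.000 0.000 18.000
    endloop
  endfacet
  facet normal 0.0000 -1.0000 0.0000
    outer loop
      vertex 0.000 0.000 0.000
      vertex 17.000 0.000 18.000
      vertex 0.000 0.000 18.000
    endloop
  endfacet
  facet normal 1.0000 0.0000 0.0000
    outer loop
      vertex 17.000 0.000 0.000
      vertex 17.000 6.000 0.000
      vertex 17.000 6.000 18.000
    endloop
  endfacet
  facet normal 1.0000 0.0000 0.0000
    outer loop
      vertex 17.000 0.000 0.000
      vertex 17.000 6.000 18.000
      vertex 17.000 0.000 18.000
    endloop
  endfacet
  facet normal 0.0000 1.0000 0.0000
    outer loop
      vertex 17.000 6.000 0.000
      vertex 6.000 6.000 0.000
      vertex 6.000 6.000 18.000
    endloop
  endfacet
  facet normal 0.0000 1.0000 0.0000
    outer loop
      vertex 17.000 6.000 0.000
      vertex 6.000 6.000 18.000
      vertex 17.000 6.000 18.000
    endloop
  endfacet
  facet normal 1.0000 0.0000 0.0000
    outer loop
      vertex 6.000 6.000 0.000
      vertex 6.000 19.000 0.000
      vertex 6.000 19.000 18.000
    endloop
  endfacet
  facet normal 1.0000 0.0000 0.0000
    outer loop
      vertex 6.000 6.000 0.000
      vertex 6.000 19.000 18.000
      vertex 6.000 6.000 18.000
    endloop
  endfacet
  facet normal 0.0000 1.0000 0.0000
    outer loop
      vertex 6.000 19.000 0.000
      vertex 0.000 19.000 0.000
      vertex 0.000 19.000 18.000
    endloop
  endfacet
  facet normal 0.0000 1.0000 0.0000
    outer loop
      vertex 6.000 19.000 0.000
      vertex 0.000 19.000 18.000
      vertex 6.000 19.000 18.000
    endloop
  endfacet
  facet normal -1.0000 0.0000 0.0000
    outer loop
      vertex 0.000 19.000 0.000
      vertex 0.000 0.000 0.000
      vertex 0.000 0.000 18.000
    endloop
  endfacet
  facet normal -1.0000 0.0000 0.0000
    outer loop
      vertex 0.000 19.000 0.000
      vertex 0.000 0.000 18.000
      vertex 0.000 19.000 18.000
    endloop
  endfacet
endsolid part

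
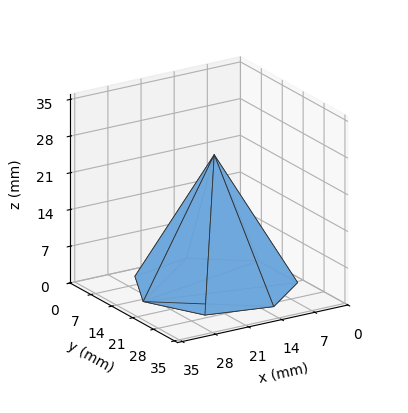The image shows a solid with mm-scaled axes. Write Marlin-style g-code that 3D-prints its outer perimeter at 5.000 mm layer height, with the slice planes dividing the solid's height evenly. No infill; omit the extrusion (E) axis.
Reading the render: the shape is a regular 7-sided pyramid, base circumscribed radius ≈ 15 mm, apex at z ≈ 25 mm (dimensions read to the nearest mm from the axis ticks). For the g-code, the solid's height is divided into equal slices at the stated Δz and each level perimeter traced with G1 moves after a G0 lift.

; perimeter-only toolpath
G21 ; units = mm
G90 ; absolute positioning
G28 ; home
; layer 1
G0 Z5.000
G0 X27.000 Y15.000
G1 X22.482 Y24.382
G1 X12.330 Y26.699
G1 X4.188 Y20.206
G1 X4.188 Y9.794
G1 X12.330 Y3.301
G1 X22.482 Y5.618
G1 X27.000 Y15.000
; layer 2
G0 Z10.000
G0 X24.000 Y15.000
G1 X20.611 Y22.036
G1 X12.997 Y23.774
G1 X6.891 Y18.905
G1 X6.891 Y11.095
G1 X12.997 Y6.226
G1 X20.611 Y7.964
G1 X24.000 Y15.000
; layer 3
G0 Z15.000
G0 X21.000 Y15.000
G1 X18.741 Y19.691
G1 X13.665 Y20.850
G1 X9.594 Y17.603
G1 X9.594 Y12.397
G1 X13.665 Y9.150
G1 X18.741 Y10.309
G1 X21.000 Y15.000
; layer 4
G0 Z20.000
G0 X18.000 Y15.000
G1 X16.870 Y17.345
G1 X14.332 Y17.925
G1 X12.297 Y16.302
G1 X12.297 Y13.698
G1 X14.332 Y12.075
G1 X16.870 Y12.655
G1 X18.000 Y15.000
M2 ; end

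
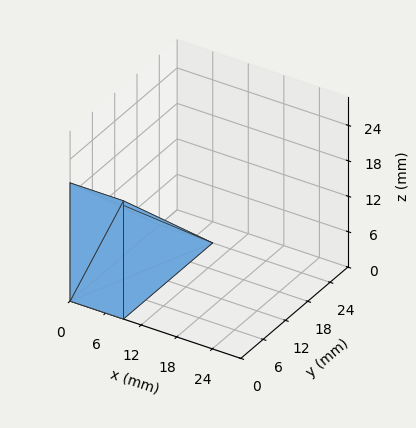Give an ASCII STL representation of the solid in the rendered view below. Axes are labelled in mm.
Reading the render: the shape is a wedge (ramp): 9 × 24 mm base, rising to 20 mm along the y=0 edge and sloping linearly to z=0 at y=24 (dimensions read to the nearest mm from the axis ticks). For the STL, each face is triangulated and given an outward normal.

solid part
  facet normal 0.0000 0.0000 -1.0000
    outer loop
      vertex 9.000 24.000 0.000
      vertex 9.000 0.000 0.000
      vertex 0.000 0.000 0.000
    endloop
  endfacet
  facet normal 0.0000 0.0000 -1.0000
    outer loop
      vertex 0.000 24.000 0.000
      vertex 9.000 24.000 0.000
      vertex 0.000 0.000 0.000
    endloop
  endfacet
  facet normal 0.0000 -1.0000 0.0000
    outer loop
      vertex 0.000 0.000 0.000
      vertex 9.000 0.000 0.000
      vertex 9.000 0.000 20.000
    endloop
  endfacet
  facet normal 0.0000 -1.0000 0.0000
    outer loop
      vertex 0.000 0.000 0.000
      vertex 9.000 0.000 20.000
      vertex 0.000 0.000 20.000
    endloop
  endfacet
  facet normal 0.0000 0.6402 0.7682
    outer loop
      vertex 0.000 0.000 20.000
      vertex 9.000 0.000 20.000
      vertex 9.000 24.000 0.000
    endloop
  endfacet
  facet normal 0.0000 0.6402 0.7682
    outer loop
      vertex 0.000 0.000 20.000
      vertex 9.000 24.000 0.000
      vertex 0.000 24.000 0.000
    endloop
  endfacet
  facet normal -1.0000 0.0000 0.0000
    outer loop
      vertex 0.000 0.000 20.000
      vertex 0.000 24.000 0.000
      vertex 0.000 0.000 0.000
    endloop
  endfacet
  facet normal 1.0000 0.0000 0.0000
    outer loop
      vertex 9.000 0.000 0.000
      vertex 9.000 24.000 0.000
      vertex 9.000 0.000 20.000
    endloop
  endfacet
endsolid part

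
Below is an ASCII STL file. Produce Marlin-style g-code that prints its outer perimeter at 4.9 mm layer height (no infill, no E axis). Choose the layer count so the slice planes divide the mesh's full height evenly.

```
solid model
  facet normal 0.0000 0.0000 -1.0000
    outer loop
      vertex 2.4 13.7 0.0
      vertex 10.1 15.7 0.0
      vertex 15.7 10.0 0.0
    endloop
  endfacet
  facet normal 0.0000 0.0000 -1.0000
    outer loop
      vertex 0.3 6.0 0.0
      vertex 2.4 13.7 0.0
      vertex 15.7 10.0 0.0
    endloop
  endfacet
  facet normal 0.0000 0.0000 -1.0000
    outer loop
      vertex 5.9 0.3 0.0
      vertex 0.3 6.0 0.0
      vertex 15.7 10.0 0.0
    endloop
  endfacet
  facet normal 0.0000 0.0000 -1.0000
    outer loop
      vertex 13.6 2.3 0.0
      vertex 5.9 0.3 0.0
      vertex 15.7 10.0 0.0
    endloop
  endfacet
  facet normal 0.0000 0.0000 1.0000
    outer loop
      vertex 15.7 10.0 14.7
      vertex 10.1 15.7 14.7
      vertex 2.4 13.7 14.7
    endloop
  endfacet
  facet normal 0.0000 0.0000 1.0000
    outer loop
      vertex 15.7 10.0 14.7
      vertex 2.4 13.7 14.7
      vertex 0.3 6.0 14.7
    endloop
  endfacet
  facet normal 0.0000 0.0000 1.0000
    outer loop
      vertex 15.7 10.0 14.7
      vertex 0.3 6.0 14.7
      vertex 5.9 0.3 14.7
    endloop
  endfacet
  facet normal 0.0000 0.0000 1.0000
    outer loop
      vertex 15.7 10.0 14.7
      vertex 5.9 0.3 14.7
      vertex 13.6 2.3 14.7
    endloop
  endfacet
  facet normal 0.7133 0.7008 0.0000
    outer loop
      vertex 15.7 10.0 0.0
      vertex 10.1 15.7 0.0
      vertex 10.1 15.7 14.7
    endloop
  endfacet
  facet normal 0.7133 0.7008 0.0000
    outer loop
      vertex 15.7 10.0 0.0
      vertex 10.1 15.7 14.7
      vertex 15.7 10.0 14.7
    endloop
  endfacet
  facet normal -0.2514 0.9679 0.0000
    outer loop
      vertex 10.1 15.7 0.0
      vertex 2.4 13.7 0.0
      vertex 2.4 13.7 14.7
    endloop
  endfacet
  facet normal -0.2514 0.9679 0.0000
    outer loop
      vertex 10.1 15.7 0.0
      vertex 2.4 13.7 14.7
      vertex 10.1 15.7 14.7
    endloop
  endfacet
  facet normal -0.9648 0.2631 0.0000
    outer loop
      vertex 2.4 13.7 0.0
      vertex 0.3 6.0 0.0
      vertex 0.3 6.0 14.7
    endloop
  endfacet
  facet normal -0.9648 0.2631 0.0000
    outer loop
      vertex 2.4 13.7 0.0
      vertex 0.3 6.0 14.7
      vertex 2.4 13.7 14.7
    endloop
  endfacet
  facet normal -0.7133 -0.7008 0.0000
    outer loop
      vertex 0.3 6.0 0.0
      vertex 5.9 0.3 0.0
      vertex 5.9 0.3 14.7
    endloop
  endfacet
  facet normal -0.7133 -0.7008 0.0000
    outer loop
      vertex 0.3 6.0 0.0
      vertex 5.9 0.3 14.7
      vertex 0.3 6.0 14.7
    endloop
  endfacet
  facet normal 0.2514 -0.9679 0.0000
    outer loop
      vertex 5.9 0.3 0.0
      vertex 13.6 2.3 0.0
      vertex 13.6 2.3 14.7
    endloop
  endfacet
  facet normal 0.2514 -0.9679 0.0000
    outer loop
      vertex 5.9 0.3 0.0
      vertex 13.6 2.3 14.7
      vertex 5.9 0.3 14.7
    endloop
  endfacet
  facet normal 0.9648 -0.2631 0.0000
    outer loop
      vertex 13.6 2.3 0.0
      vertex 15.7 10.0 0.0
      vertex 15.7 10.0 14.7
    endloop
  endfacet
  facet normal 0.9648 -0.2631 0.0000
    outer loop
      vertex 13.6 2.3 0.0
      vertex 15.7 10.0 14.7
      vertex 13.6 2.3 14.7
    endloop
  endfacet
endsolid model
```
; perimeter-only toolpath
G21 ; units = mm
G90 ; absolute positioning
G28 ; home
; layer 1
G0 Z4.9
G0 X15.7 Y10.0
G1 X10.1 Y15.7
G1 X2.4 Y13.7
G1 X0.3 Y6.0
G1 X5.9 Y0.3
G1 X13.6 Y2.3
G1 X15.7 Y10.0
; layer 2
G0 Z9.8
G0 X15.7 Y10.0
G1 X10.1 Y15.7
G1 X2.4 Y13.7
G1 X0.3 Y6.0
G1 X5.9 Y0.3
G1 X13.6 Y2.3
G1 X15.7 Y10.0
; layer 3
G0 Z14.7
G0 X15.7 Y10.0
G1 X10.1 Y15.7
G1 X2.4 Y13.7
G1 X0.3 Y6.0
G1 X5.9 Y0.3
G1 X13.6 Y2.3
G1 X15.7 Y10.0
M2 ; end

The solid is a regular 6-sided prism (a cylinder approximated with 6 flat sides), circumscribed radius ≈ 8 mm, height ≈ 14.7 mm. Slicing at Δz = 4.9 mm — 3 equal slices spanning the solid's height, so layer i sits at z = i·h/3 — gives 3 non-empty perimeters. Each is a 6-segment closed polygon; G0 lifts to the layer z and rapids to the start vertex, then G1 traces the edges.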